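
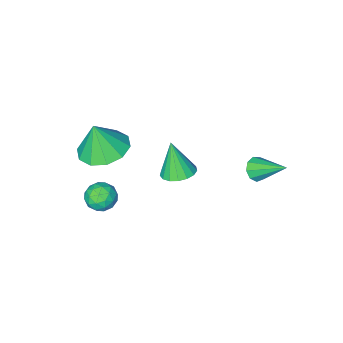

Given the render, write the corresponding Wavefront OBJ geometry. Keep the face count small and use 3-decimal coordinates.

v -2.506 1.778 1.292
v -2.001 2.029 1.207
v -2.974 3.042 2.228
v -2.253 2.14 0.931
v -2.623 2.082 0.824
v -2.939 1.882 0.936
v -3.052 1.633 1.215
v -2.909 1.453 1.53
v -2.578 1.425 1.734
v -2.213 1.562 1.731
v -1.985 1.801 1.523
v 2.287 -1.63 2.533
v 3.049 -2.347 2.266
v 2.593 -1.83 3.947
v 3.333 -1.743 2.29
v 3.217 -1.096 2.407
v 2.746 -0.653 2.572
v 2.1 -0.583 2.722
v 1.525 -0.913 2.801
v 1.24 -1.516 2.777
v 1.356 -2.163 2.66
v 1.827 -2.606 2.495
v 2.474 -2.676 2.344
v -0.146 -0.115 0.829
v 0.289 -0.682 0.637
v -0.114 -0.605 2.351
v 0.517 -0.423 0.715
v 0.594 -0.094 0.82
v 0.501 0.231 0.926
v 0.259 0.477 1.01
v -0.075 0.586 1.053
v -0.425 0.536 1.044
v -0.711 0.336 0.986
v -0.869 0.033 0.891
v -0.86 -0.304 0.783
v -0.688 -0.598 0.685
v -0.392 -0.781 0.62
v -0.039 -0.812 0.602
v 2.944 -0.674 -0.401
v 3.39 -1.042 0.002
v 2.09 -1.358 -0.082
v 2.536 -1.726 0.321
v 2.364 -1.066 0.498
v 2.892 -0.643 0.3
v 2.588 -1.757 -0.38
v 3.116 -1.334 -0.578
v 3.17 -1.711 0.015
v 3.031 -1.284 0.558
v 2.449 -1.116 -0.638
v 2.31 -0.689 -0.095
v 3.242 -0.798 -0.228
v 2.238 -1.602 0.148
v 2.137 -1.214 0.252
v 2.399 -1.43 0.489
v 2.949 -0.564 -0.052
v 3.211 -0.78 0.185
v 2.608 -0.794 0.476
v 2.269 -1.62 -0.265
v 2.531 -1.836 -0.028
v 3.081 -0.97 -0.569
v 3.343 -1.186 -0.332
v 2.872 -1.606 -0.556
v 3.375 -1.407 0.017
v 2.873 -1.81 0.204
v 2.904 -1.828 -0.208
v 3.214 -1.579 -0.324
v 3.293 -1.156 0.336
v 2.791 -1.559 0.524
v 2.69 -1.171 0.627
v 3 -0.922 0.511
v 3.164 -1.55 0.343
v 2.689 -0.841 -0.604
v 2.187 -1.244 -0.416
v 2.48 -1.478 -0.591
v 2.79 -1.229 -0.707
v 2.607 -0.59 -0.284
v 2.105 -0.993 -0.097
v 2.266 -0.821 0.244
v 2.576 -0.572 0.128
v 2.316 -0.85 -0.423
f 2 1 4
f 2 4 3
f 4 1 5
f 4 5 3
f 5 1 6
f 5 6 3
f 6 1 7
f 6 7 3
f 7 1 8
f 7 8 3
f 8 1 9
f 8 9 3
f 9 1 10
f 9 10 3
f 10 1 11
f 10 11 3
f 11 1 2
f 11 2 3
f 13 12 15
f 13 15 14
f 15 12 16
f 15 16 14
f 16 12 17
f 16 17 14
f 17 12 18
f 17 18 14
f 18 12 19
f 18 19 14
f 19 12 20
f 19 20 14
f 20 12 21
f 20 21 14
f 21 12 22
f 21 22 14
f 22 12 23
f 22 23 14
f 23 12 13
f 23 13 14
f 25 24 27
f 25 27 26
f 27 24 28
f 27 28 26
f 28 24 29
f 28 29 26
f 29 24 30
f 29 30 26
f 30 24 31
f 30 31 26
f 31 24 32
f 31 32 26
f 32 24 33
f 32 33 26
f 33 24 34
f 33 34 26
f 34 24 35
f 34 35 26
f 35 24 36
f 35 36 26
f 36 24 37
f 36 37 26
f 37 24 38
f 37 38 26
f 38 24 25
f 38 25 26
f 39 76 55
f 76 50 79
f 55 79 44
f 76 79 55
f 39 55 51
f 55 44 56
f 51 56 40
f 55 56 51
f 39 51 60
f 51 40 61
f 60 61 46
f 51 61 60
f 39 60 72
f 60 46 75
f 72 75 49
f 60 75 72
f 39 72 76
f 72 49 80
f 76 80 50
f 72 80 76
f 40 56 67
f 56 44 70
f 67 70 48
f 56 70 67
f 44 79 57
f 79 50 78
f 57 78 43
f 79 78 57
f 50 80 77
f 80 49 73
f 77 73 41
f 80 73 77
f 49 75 74
f 75 46 62
f 74 62 45
f 75 62 74
f 46 61 66
f 61 40 63
f 66 63 47
f 61 63 66
f 42 68 54
f 68 48 69
f 54 69 43
f 68 69 54
f 42 54 52
f 54 43 53
f 52 53 41
f 54 53 52
f 42 52 59
f 52 41 58
f 59 58 45
f 52 58 59
f 42 59 64
f 59 45 65
f 64 65 47
f 59 65 64
f 42 64 68
f 64 47 71
f 68 71 48
f 64 71 68
f 43 69 57
f 69 48 70
f 57 70 44
f 69 70 57
f 41 53 77
f 53 43 78
f 77 78 50
f 53 78 77
f 45 58 74
f 58 41 73
f 74 73 49
f 58 73 74
f 47 65 66
f 65 45 62
f 66 62 46
f 65 62 66
f 48 71 67
f 71 47 63
f 67 63 40
f 71 63 67



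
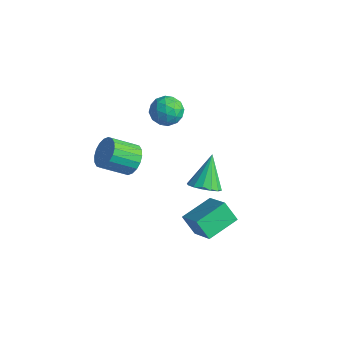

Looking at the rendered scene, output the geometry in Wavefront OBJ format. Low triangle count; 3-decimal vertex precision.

v -3.405 0.308 -1.199
v -3.074 0.777 -0.344
v -3.943 -0.499 0.694
v -4.275 -0.968 -0.161
v -3.475 0.984 -0.425
v -4.344 -0.292 0.612
v -3.862 1.057 -0.659
v -4.731 -0.219 0.378
v -4.159 0.982 -1.001
v -5.028 -0.294 0.037
v -4.306 0.773 -1.381
v -5.175 -0.503 -0.344
v -4.275 0.472 -1.725
v -5.144 -0.804 -0.688
v -4.072 0.139 -1.965
v -4.941 -1.137 -0.928
v -3.737 -0.161 -2.054
v -4.606 -1.437 -1.016
v -3.336 -0.368 -1.972
v -4.205 -1.644 -0.935
v -2.949 -0.441 -1.738
v -3.818 -1.717 -0.701
v -2.652 -0.366 -1.397
v -3.521 -1.642 -0.359
v -2.505 -0.157 -1.016
v -3.374 -1.433 0.021
v -2.536 0.144 -0.672
v -3.405 -1.132 0.365
v -2.739 0.477 -0.432
v -3.608 -0.799 0.605
v 2.228 -0.358 -3.279
v 1.372 -0.484 -2.268
v 2.485 1.571 -2.82
v 1.629 1.445 -1.809
v 3.851 -0.885 -1.971
v 2.995 -1.011 -0.96
v 4.108 1.044 -1.512
v 3.252 0.918 -0.501
v 0.689 1.961 -1.93
v 1.211 2.722 -2.316
v 0.051 3.239 -0.27
v 0.74 2.761 -2.527
v 0.255 2.586 -2.578
v -0.113 2.244 -2.456
v -0.266 1.825 -2.193
v -0.164 1.443 -1.859
v 0.168 1.2 -1.544
v 0.638 1.16 -1.333
v 1.123 1.335 -1.281
v 1.491 1.678 -1.404
v 1.644 2.096 -1.667
v 1.542 2.478 -2.001
v -3.313 3.582 1.816
v -2.667 3.059 1.172
v -3.313 2.261 2.888
v -2.667 1.738 2.244
v -2.318 2.581 2.767
v -2.318 3.397 2.104
v -3.662 1.923 1.956
v -3.662 2.739 1.293
v -2.883 2.034 1.258
v -2.053 2.44 1.759
v -3.927 2.88 2.301
v -3.097 3.286 2.802
v -2.99 3.437 1.4
v -2.99 1.883 2.66
v -2.785 2.379 2.967
v -2.406 2.071 2.589
v -2.785 3.635 1.948
v -2.406 3.328 1.569
v -2.201 3.047 2.507
v -3.574 1.992 2.491
v -3.195 1.685 2.112
v -3.574 3.249 1.471
v -3.195 2.941 1.093
v -3.779 2.273 1.553
v -2.737 2.526 1.072
v -2.737 1.75 1.702
v -3.322 1.859 1.532
v -3.322 2.339 1.143
v -2.249 2.765 1.366
v -2.25 1.989 1.996
v -2.044 2.484 2.304
v -2.044 2.964 1.914
v -2.376 2.163 1.417
v -3.73 3.331 2.064
v -3.731 2.555 2.694
v -3.936 2.356 2.146
v -3.936 2.836 1.756
v -3.243 3.57 2.358
v -3.243 2.794 2.988
v -2.658 2.981 2.917
v -2.658 3.461 2.528
v -3.604 3.157 2.643
f 2 1 5
f 2 5 3
f 3 5 6
f 3 6 4
f 5 1 7
f 5 7 6
f 6 7 8
f 6 8 4
f 7 1 9
f 7 9 8
f 8 9 10
f 8 10 4
f 9 1 11
f 9 11 10
f 10 11 12
f 10 12 4
f 11 1 13
f 11 13 12
f 12 13 14
f 12 14 4
f 13 1 15
f 13 15 14
f 14 15 16
f 14 16 4
f 15 1 17
f 15 17 16
f 16 17 18
f 16 18 4
f 17 1 19
f 17 19 18
f 18 19 20
f 18 20 4
f 19 1 21
f 19 21 20
f 20 21 22
f 20 22 4
f 21 1 23
f 21 23 22
f 22 23 24
f 22 24 4
f 23 1 25
f 23 25 24
f 24 25 26
f 24 26 4
f 25 1 27
f 25 27 26
f 26 27 28
f 26 28 4
f 27 1 29
f 27 29 28
f 28 29 30
f 28 30 4
f 29 1 2
f 29 2 30
f 30 2 3
f 30 3 4
f 32 34 31
f 35 32 31
f 31 34 33
f 33 35 31
f 32 38 34
f 36 32 35
f 36 38 32
f 34 38 33
f 37 35 33
f 33 38 37
f 37 36 35
f 38 36 37
f 40 39 42
f 40 42 41
f 42 39 43
f 42 43 41
f 43 39 44
f 43 44 41
f 44 39 45
f 44 45 41
f 45 39 46
f 45 46 41
f 46 39 47
f 46 47 41
f 47 39 48
f 47 48 41
f 48 39 49
f 48 49 41
f 49 39 50
f 49 50 41
f 50 39 51
f 50 51 41
f 51 39 52
f 51 52 41
f 52 39 40
f 52 40 41
f 53 90 69
f 90 64 93
f 69 93 58
f 90 93 69
f 53 69 65
f 69 58 70
f 65 70 54
f 69 70 65
f 53 65 74
f 65 54 75
f 74 75 60
f 65 75 74
f 53 74 86
f 74 60 89
f 86 89 63
f 74 89 86
f 53 86 90
f 86 63 94
f 90 94 64
f 86 94 90
f 54 70 81
f 70 58 84
f 81 84 62
f 70 84 81
f 58 93 71
f 93 64 92
f 71 92 57
f 93 92 71
f 64 94 91
f 94 63 87
f 91 87 55
f 94 87 91
f 63 89 88
f 89 60 76
f 88 76 59
f 89 76 88
f 60 75 80
f 75 54 77
f 80 77 61
f 75 77 80
f 56 82 68
f 82 62 83
f 68 83 57
f 82 83 68
f 56 68 66
f 68 57 67
f 66 67 55
f 68 67 66
f 56 66 73
f 66 55 72
f 73 72 59
f 66 72 73
f 56 73 78
f 73 59 79
f 78 79 61
f 73 79 78
f 56 78 82
f 78 61 85
f 82 85 62
f 78 85 82
f 57 83 71
f 83 62 84
f 71 84 58
f 83 84 71
f 55 67 91
f 67 57 92
f 91 92 64
f 67 92 91
f 59 72 88
f 72 55 87
f 88 87 63
f 72 87 88
f 61 79 80
f 79 59 76
f 80 76 60
f 79 76 80
f 62 85 81
f 85 61 77
f 81 77 54
f 85 77 81



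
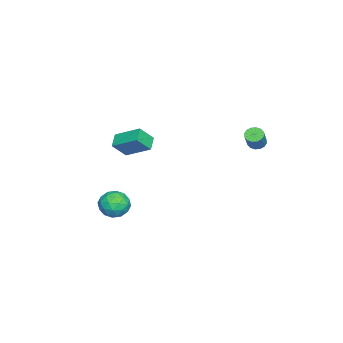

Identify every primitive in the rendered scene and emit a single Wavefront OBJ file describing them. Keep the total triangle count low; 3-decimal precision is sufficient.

v -3.303 3.852 2.107
v -2.839 3.87 1.76
v -2.073 3.905 2.785
v -2.537 3.888 3.133
v -2.913 4.157 1.805
v -2.147 4.193 2.831
v -3.091 4.363 1.932
v -2.326 4.398 2.957
v -3.327 4.432 2.105
v -2.561 4.467 3.13
v -3.556 4.345 2.279
v -2.79 4.381 3.304
v -3.717 4.127 2.407
v -2.951 4.162 3.432
v -3.767 3.835 2.455
v -3.001 3.87 3.48
v -3.693 3.547 2.409
v -2.927 3.583 3.435
v -3.514 3.342 2.283
v -2.749 3.377 3.308
v -3.279 3.273 2.11
v -2.513 3.308 3.135
v -3.05 3.359 1.936
v -2.284 3.395 2.961
v -2.889 3.578 1.808
v -2.123 3.613 2.833
v 1.406 -2.426 -2.233
v 2.12 -3.11 -2.437
v 1 -3.25 -0.883
v 1.714 -3.934 -1.087
v 1.976 -2.998 -0.814
v 2.226 -2.489 -1.649
v 0.894 -3.871 -1.671
v 1.144 -3.362 -2.506
v 1.803 -4.003 -2.09
v 2.471 -3.464 -1.56
v 0.649 -2.896 -1.76
v 1.317 -2.357 -1.23
v 1.799 -2.696 -2.454
v 1.321 -3.664 -0.866
v 1.475 -3.114 -0.706
v 1.895 -3.517 -0.826
v 1.861 -2.331 -1.99
v 2.281 -2.733 -2.11
v 2.196 -2.667 -1.156
v 0.839 -3.627 -1.21
v 1.259 -4.029 -1.33
v 1.225 -2.843 -2.494
v 1.645 -3.246 -2.614
v 0.924 -3.693 -2.164
v 2.031 -3.623 -2.369
v 1.793 -4.107 -1.575
v 1.311 -4.07 -1.919
v 1.458 -3.771 -2.41
v 2.425 -3.306 -2.058
v 2.186 -3.791 -1.264
v 2.34 -3.24 -1.104
v 2.487 -2.941 -1.594
v 2.238 -3.831 -1.854
v 0.934 -2.569 -2.056
v 0.695 -3.054 -1.262
v 0.633 -3.419 -1.726
v 0.78 -3.12 -2.216
v 1.327 -2.253 -1.745
v 1.089 -2.737 -0.951
v 1.662 -2.589 -0.91
v 1.809 -2.29 -1.401
v 0.882 -2.529 -1.466
v -4.869 -4.546 -0.265
v -4.611 -2.882 0.658
v -3.957 -4.419 -0.749
v -3.699 -2.756 0.174
v -4.241 -5.204 0.746
v -3.983 -3.541 1.669
v -3.329 -5.078 0.262
v -3.071 -3.414 1.185
f 2 1 5
f 2 5 3
f 3 5 6
f 3 6 4
f 5 1 7
f 5 7 6
f 6 7 8
f 6 8 4
f 7 1 9
f 7 9 8
f 8 9 10
f 8 10 4
f 9 1 11
f 9 11 10
f 10 11 12
f 10 12 4
f 11 1 13
f 11 13 12
f 12 13 14
f 12 14 4
f 13 1 15
f 13 15 14
f 14 15 16
f 14 16 4
f 15 1 17
f 15 17 16
f 16 17 18
f 16 18 4
f 17 1 19
f 17 19 18
f 18 19 20
f 18 20 4
f 19 1 21
f 19 21 20
f 20 21 22
f 20 22 4
f 21 1 23
f 21 23 22
f 22 23 24
f 22 24 4
f 23 1 25
f 23 25 24
f 24 25 26
f 24 26 4
f 25 1 2
f 25 2 26
f 26 2 3
f 26 3 4
f 27 64 43
f 64 38 67
f 43 67 32
f 64 67 43
f 27 43 39
f 43 32 44
f 39 44 28
f 43 44 39
f 27 39 48
f 39 28 49
f 48 49 34
f 39 49 48
f 27 48 60
f 48 34 63
f 60 63 37
f 48 63 60
f 27 60 64
f 60 37 68
f 64 68 38
f 60 68 64
f 28 44 55
f 44 32 58
f 55 58 36
f 44 58 55
f 32 67 45
f 67 38 66
f 45 66 31
f 67 66 45
f 38 68 65
f 68 37 61
f 65 61 29
f 68 61 65
f 37 63 62
f 63 34 50
f 62 50 33
f 63 50 62
f 34 49 54
f 49 28 51
f 54 51 35
f 49 51 54
f 30 56 42
f 56 36 57
f 42 57 31
f 56 57 42
f 30 42 40
f 42 31 41
f 40 41 29
f 42 41 40
f 30 40 47
f 40 29 46
f 47 46 33
f 40 46 47
f 30 47 52
f 47 33 53
f 52 53 35
f 47 53 52
f 30 52 56
f 52 35 59
f 56 59 36
f 52 59 56
f 31 57 45
f 57 36 58
f 45 58 32
f 57 58 45
f 29 41 65
f 41 31 66
f 65 66 38
f 41 66 65
f 33 46 62
f 46 29 61
f 62 61 37
f 46 61 62
f 35 53 54
f 53 33 50
f 54 50 34
f 53 50 54
f 36 59 55
f 59 35 51
f 55 51 28
f 59 51 55
f 70 72 69
f 73 70 69
f 69 72 71
f 71 73 69
f 70 76 72
f 74 70 73
f 74 76 70
f 72 76 71
f 75 73 71
f 71 76 75
f 75 74 73
f 76 74 75



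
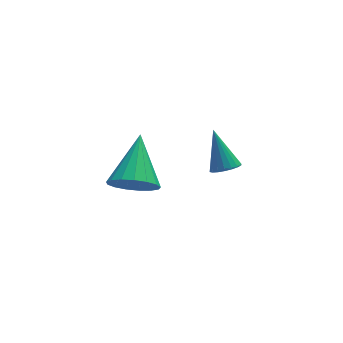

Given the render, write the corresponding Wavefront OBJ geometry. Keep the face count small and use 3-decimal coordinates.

v -1.553 -2.221 2.034
v -0.881 -2.759 2.411
v -0.847 -0.559 3.146
v -0.689 -2.592 2.04
v -0.695 -2.339 1.667
v -0.898 -2.06 1.379
v -1.251 -1.818 1.24
v -1.673 -1.667 1.284
v -2.067 -1.644 1.499
v -2.344 -1.753 1.837
v -2.439 -1.968 2.22
v -2.331 -2.242 2.56
v -2.045 -2.511 2.78
v -1.647 -2.713 2.829
v -1.226 -2.803 2.696
v 2.917 1.421 -1.746
v 3.455 1.208 -1.522
v 2.743 2.459 -0.334
v 3.533 1.426 -1.673
v 3.489 1.643 -1.838
v 3.332 1.816 -1.984
v 3.092 1.911 -2.084
v 2.818 1.908 -2.116
v 2.564 1.81 -2.075
v 2.379 1.634 -1.969
v 2.301 1.416 -1.818
v 2.346 1.2 -1.653
v 2.503 1.027 -1.507
v 2.742 0.932 -1.407
v 3.016 0.934 -1.375
v 3.271 1.033 -1.416
f 2 1 4
f 2 4 3
f 4 1 5
f 4 5 3
f 5 1 6
f 5 6 3
f 6 1 7
f 6 7 3
f 7 1 8
f 7 8 3
f 8 1 9
f 8 9 3
f 9 1 10
f 9 10 3
f 10 1 11
f 10 11 3
f 11 1 12
f 11 12 3
f 12 1 13
f 12 13 3
f 13 1 14
f 13 14 3
f 14 1 15
f 14 15 3
f 15 1 2
f 15 2 3
f 17 16 19
f 17 19 18
f 19 16 20
f 19 20 18
f 20 16 21
f 20 21 18
f 21 16 22
f 21 22 18
f 22 16 23
f 22 23 18
f 23 16 24
f 23 24 18
f 24 16 25
f 24 25 18
f 25 16 26
f 25 26 18
f 26 16 27
f 26 27 18
f 27 16 28
f 27 28 18
f 28 16 29
f 28 29 18
f 29 16 30
f 29 30 18
f 30 16 31
f 30 31 18
f 31 16 17
f 31 17 18



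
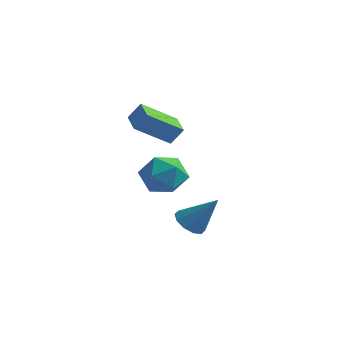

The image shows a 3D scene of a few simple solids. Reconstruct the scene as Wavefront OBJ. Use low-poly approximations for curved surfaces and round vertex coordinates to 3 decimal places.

v -1.889 -2.185 -4.265
v -1.374 -1.825 -4.761
v -0.751 -1.815 -2.815
v -1.693 -1.484 -4.597
v -2.087 -1.411 -4.307
v -2.405 -1.634 -4.001
v -2.526 -2.067 -3.796
v -2.403 -2.545 -3.77
v -2.084 -2.886 -3.933
v -1.691 -2.959 -4.223
v -1.373 -2.736 -4.529
v -1.252 -2.303 -4.735
v -2.689 -2.399 0.176
v -3.657 -3.636 1.228
v -3.563 -1.566 0.351
v -4.531 -2.803 1.402
v -2.249 -2.097 0.938
v -3.217 -3.334 1.989
v -3.123 -1.264 1.112
v -4.091 -2.501 2.164
v -3.463 -0.674 -1.452
v -2.875 -1.658 -1.487
v -4.465 -1.222 -2.913
v -3.877 -2.206 -2.948
v -4.598 -1.999 -2.081
v -3.979 -1.66 -1.178
v -3.361 -1.22 -3.222
v -2.742 -0.881 -2.319
v -2.812 -1.995 -2.58
v -3.577 -2.476 -1.875
v -3.763 -0.404 -2.525
v -4.528 -0.885 -1.82
f 2 1 4
f 2 4 3
f 4 1 5
f 4 5 3
f 5 1 6
f 5 6 3
f 6 1 7
f 6 7 3
f 7 1 8
f 7 8 3
f 8 1 9
f 8 9 3
f 9 1 10
f 9 10 3
f 10 1 11
f 10 11 3
f 11 1 12
f 11 12 3
f 12 1 2
f 12 2 3
f 14 16 13
f 17 14 13
f 13 16 15
f 15 17 13
f 14 20 16
f 18 14 17
f 18 20 14
f 16 20 15
f 19 17 15
f 15 20 19
f 19 18 17
f 20 18 19
f 21 32 26
f 21 26 22
f 21 22 28
f 21 28 31
f 21 31 32
f 22 26 30
f 26 32 25
f 32 31 23
f 31 28 27
f 28 22 29
f 24 30 25
f 24 25 23
f 24 23 27
f 24 27 29
f 24 29 30
f 25 30 26
f 23 25 32
f 27 23 31
f 29 27 28
f 30 29 22



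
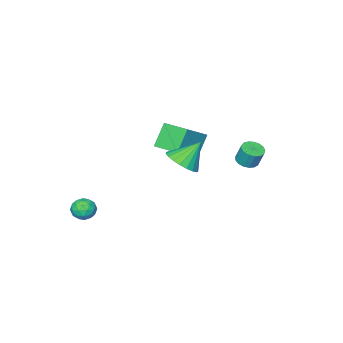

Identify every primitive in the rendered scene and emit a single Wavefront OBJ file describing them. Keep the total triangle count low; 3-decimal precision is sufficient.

v 3.94 -2.07 -3.771
v 4.511 -2.565 -3.811
v 3.149 -2.995 -3.629
v 3.72 -3.49 -3.669
v 3.657 -3.033 -3.068
v 4.146 -2.461 -3.157
v 3.514 -3.099 -4.283
v 4.003 -2.527 -4.372
v 4.248 -3.201 -4.128
v 4.336 -3.16 -3.377
v 3.324 -2.4 -4.063
v 3.412 -2.359 -3.312
v 4.295 -2.237 -3.804
v 3.365 -3.323 -3.636
v 3.328 -3.055 -3.283
v 3.664 -3.346 -3.307
v 4.08 -2.176 -3.419
v 4.416 -2.467 -3.443
v 3.914 -2.741 -3.006
v 3.244 -3.093 -3.997
v 3.58 -3.384 -4.021
v 3.996 -2.214 -4.133
v 4.332 -2.505 -4.157
v 3.746 -2.819 -4.434
v 4.476 -2.901 -4.013
v 4.011 -3.445 -3.93
v 3.89 -3.215 -4.291
v 4.178 -2.879 -4.343
v 4.528 -2.877 -3.572
v 4.063 -3.421 -3.488
v 4.026 -3.152 -3.135
v 4.313 -2.816 -3.187
v 4.373 -3.251 -3.758
v 3.597 -2.139 -3.952
v 3.132 -2.683 -3.868
v 3.347 -2.744 -4.253
v 3.634 -2.408 -4.305
v 3.649 -2.115 -3.51
v 3.184 -2.659 -3.427
v 3.482 -2.681 -3.097
v 3.77 -2.345 -3.149
v 3.287 -2.309 -3.682
v -3.128 -3.329 -2.297
v -4.073 -3.553 -0.926
v -3.347 -1.678 -2.178
v -4.292 -1.902 -0.807
v -1.528 -3.198 -1.173
v -2.473 -3.422 0.198
v -1.747 -1.547 -1.054
v -2.692 -1.771 0.317
v -3.042 2.528 -0.317
v -2.448 2.267 -0.197
v -2.484 2.671 0.858
v -3.078 2.932 0.737
v -2.382 2.556 -0.305
v -2.419 2.961 0.749
v -2.468 2.839 -0.417
v -2.505 3.243 0.638
v -2.685 3.051 -0.505
v -2.722 3.455 0.549
v -2.984 3.142 -0.551
v -3.021 3.547 0.504
v -3.296 3.093 -0.543
v -3.333 3.498 0.512
v -3.55 2.915 -0.483
v -3.586 3.319 0.571
v -3.687 2.648 -0.386
v -3.724 3.052 0.669
v -3.676 2.353 -0.272
v -3.713 2.757 0.782
v -3.52 2.098 -0.169
v -3.557 2.503 0.885
v -3.255 1.942 -0.1
v -3.291 2.347 0.954
v -2.94 1.92 -0.081
v -2.977 2.324 0.974
v -2.649 2.037 -0.115
v -2.686 2.442 0.939
v 2.431 3.432 2.22
v 3.196 3.271 2.86
v 1.469 3.788 3.46
v 3.238 3.68 2.775
v 3.141 4.046 2.594
v 2.92 4.306 2.348
v 2.616 4.415 2.081
v 2.279 4.354 1.837
v 1.969 4.134 1.66
v 1.739 3.792 1.579
v 1.628 3.388 1.609
v 1.656 2.991 1.745
v 1.819 2.671 1.963
v 2.087 2.483 2.225
v 2.415 2.458 2.487
v 2.745 2.602 2.702
v 3.022 2.889 2.834
f 1 38 17
f 38 12 41
f 17 41 6
f 38 41 17
f 1 17 13
f 17 6 18
f 13 18 2
f 17 18 13
f 1 13 22
f 13 2 23
f 22 23 8
f 13 23 22
f 1 22 34
f 22 8 37
f 34 37 11
f 22 37 34
f 1 34 38
f 34 11 42
f 38 42 12
f 34 42 38
f 2 18 29
f 18 6 32
f 29 32 10
f 18 32 29
f 6 41 19
f 41 12 40
f 19 40 5
f 41 40 19
f 12 42 39
f 42 11 35
f 39 35 3
f 42 35 39
f 11 37 36
f 37 8 24
f 36 24 7
f 37 24 36
f 8 23 28
f 23 2 25
f 28 25 9
f 23 25 28
f 4 30 16
f 30 10 31
f 16 31 5
f 30 31 16
f 4 16 14
f 16 5 15
f 14 15 3
f 16 15 14
f 4 14 21
f 14 3 20
f 21 20 7
f 14 20 21
f 4 21 26
f 21 7 27
f 26 27 9
f 21 27 26
f 4 26 30
f 26 9 33
f 30 33 10
f 26 33 30
f 5 31 19
f 31 10 32
f 19 32 6
f 31 32 19
f 3 15 39
f 15 5 40
f 39 40 12
f 15 40 39
f 7 20 36
f 20 3 35
f 36 35 11
f 20 35 36
f 9 27 28
f 27 7 24
f 28 24 8
f 27 24 28
f 10 33 29
f 33 9 25
f 29 25 2
f 33 25 29
f 44 46 43
f 47 44 43
f 43 46 45
f 45 47 43
f 44 50 46
f 48 44 47
f 48 50 44
f 46 50 45
f 49 47 45
f 45 50 49
f 49 48 47
f 50 48 49
f 52 51 55
f 52 55 53
f 53 55 56
f 53 56 54
f 55 51 57
f 55 57 56
f 56 57 58
f 56 58 54
f 57 51 59
f 57 59 58
f 58 59 60
f 58 60 54
f 59 51 61
f 59 61 60
f 60 61 62
f 60 62 54
f 61 51 63
f 61 63 62
f 62 63 64
f 62 64 54
f 63 51 65
f 63 65 64
f 64 65 66
f 64 66 54
f 65 51 67
f 65 67 66
f 66 67 68
f 66 68 54
f 67 51 69
f 67 69 68
f 68 69 70
f 68 70 54
f 69 51 71
f 69 71 70
f 70 71 72
f 70 72 54
f 71 51 73
f 71 73 72
f 72 73 74
f 72 74 54
f 73 51 75
f 73 75 74
f 74 75 76
f 74 76 54
f 75 51 77
f 75 77 76
f 76 77 78
f 76 78 54
f 77 51 52
f 77 52 78
f 78 52 53
f 78 53 54
f 80 79 82
f 80 82 81
f 82 79 83
f 82 83 81
f 83 79 84
f 83 84 81
f 84 79 85
f 84 85 81
f 85 79 86
f 85 86 81
f 86 79 87
f 86 87 81
f 87 79 88
f 87 88 81
f 88 79 89
f 88 89 81
f 89 79 90
f 89 90 81
f 90 79 91
f 90 91 81
f 91 79 92
f 91 92 81
f 92 79 93
f 92 93 81
f 93 79 94
f 93 94 81
f 94 79 95
f 94 95 81
f 95 79 80
f 95 80 81



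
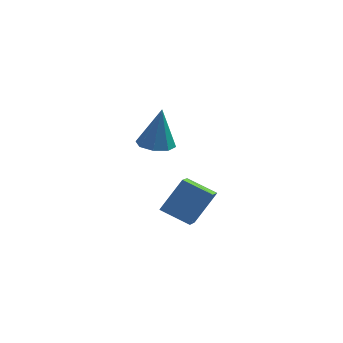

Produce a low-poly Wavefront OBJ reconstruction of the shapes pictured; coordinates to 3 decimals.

v -3.982 1.211 1.373
v -3.53 1.792 1.296
v -3.758 1.269 3.127
v -4.071 1.946 1.36
v -4.56 1.669 1.431
v -4.711 1.125 1.469
v -4.434 0.631 1.449
v -3.893 0.477 1.385
v -3.404 0.753 1.314
v -3.253 1.298 1.277
v -2.747 2.113 -2.994
v -2.687 1.131 -2.602
v -3.931 2.265 -2.432
v -3.871 1.282 -2.039
v -2.029 2.698 -1.641
v -1.969 1.715 -1.248
v -3.213 2.849 -1.078
v -3.153 1.867 -0.686
f 2 1 4
f 2 4 3
f 4 1 5
f 4 5 3
f 5 1 6
f 5 6 3
f 6 1 7
f 6 7 3
f 7 1 8
f 7 8 3
f 8 1 9
f 8 9 3
f 9 1 10
f 9 10 3
f 10 1 2
f 10 2 3
f 12 14 11
f 15 12 11
f 11 14 13
f 13 15 11
f 12 18 14
f 16 12 15
f 16 18 12
f 14 18 13
f 17 15 13
f 13 18 17
f 17 16 15
f 18 16 17



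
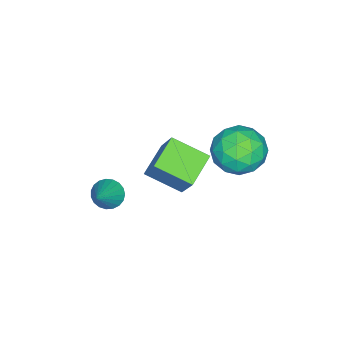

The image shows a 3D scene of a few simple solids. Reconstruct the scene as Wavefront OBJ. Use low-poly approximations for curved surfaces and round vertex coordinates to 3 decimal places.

v 1.967 0.216 -0.565
v 2.654 0.991 0.969
v 1.771 1.703 -1.228
v 2.457 2.478 0.305
v 3.303 0.142 -1.125
v 3.989 0.917 0.408
v 3.106 1.629 -1.789
v 3.793 2.404 -0.255
v 0.996 3.602 -1.528
v 1.586 3.732 -0.53
v 0.074 2.128 -0.79
v 0.664 2.258 0.208
v -0.126 3.056 -0.111
v 0.444 3.966 -0.567
v 1.216 1.894 -0.753
v 1.786 2.804 -1.209
v 1.723 2.676 -0.051
v 0.893 3.394 0.346
v 0.767 2.466 -1.666
v -0.063 3.184 -1.269
v 1.372 3.796 -1.094
v 0.288 2.064 -0.226
v -0.177 2.532 -0.414
v 0.171 2.609 0.173
v 0.7 3.934 -1.115
v 1.047 4.011 -0.529
v 0.041 3.613 -0.282
v 0.613 1.849 -0.791
v 0.96 1.926 -0.205
v 1.489 3.251 -1.493
v 1.837 3.328 -0.906
v 1.619 2.247 -1.038
v 1.799 3.252 -0.226
v 1.257 2.386 0.208
v 1.582 2.172 -0.357
v 1.917 2.707 -0.625
v 1.312 3.674 0.008
v 0.77 2.808 0.442
v 0.305 3.277 0.254
v 0.64 3.812 -0.014
v 1.392 3.054 0.289
v 0.89 3.052 -1.762
v 0.348 2.186 -1.328
v 1.02 2.048 -1.306
v 1.355 2.583 -1.574
v 0.403 3.474 -1.528
v -0.139 2.608 -1.094
v -0.257 3.153 -0.695
v 0.078 3.688 -0.963
v 0.268 2.806 -1.609
v 2.822 -1.697 -3.817
v 3.147 -1.302 -4.28
v 4.118 -1.483 -2.723
v 2.992 -1.109 -4.134
v 2.808 -1.017 -3.934
v 2.626 -1.044 -3.713
v 2.478 -1.183 -3.511
v 2.39 -1.411 -3.361
v 2.376 -1.689 -3.29
v 2.439 -1.968 -3.31
v 2.568 -2.2 -3.418
v 2.741 -2.346 -3.595
v 2.928 -2.379 -3.81
v 3.097 -2.294 -4.026
v 3.218 -2.106 -4.206
v 3.27 -1.848 -4.319
v 3.245 -1.563 -4.345
f 2 4 1
f 5 2 1
f 1 4 3
f 3 5 1
f 2 8 4
f 6 2 5
f 6 8 2
f 4 8 3
f 7 5 3
f 3 8 7
f 7 6 5
f 8 6 7
f 9 46 25
f 46 20 49
f 25 49 14
f 46 49 25
f 9 25 21
f 25 14 26
f 21 26 10
f 25 26 21
f 9 21 30
f 21 10 31
f 30 31 16
f 21 31 30
f 9 30 42
f 30 16 45
f 42 45 19
f 30 45 42
f 9 42 46
f 42 19 50
f 46 50 20
f 42 50 46
f 10 26 37
f 26 14 40
f 37 40 18
f 26 40 37
f 14 49 27
f 49 20 48
f 27 48 13
f 49 48 27
f 20 50 47
f 50 19 43
f 47 43 11
f 50 43 47
f 19 45 44
f 45 16 32
f 44 32 15
f 45 32 44
f 16 31 36
f 31 10 33
f 36 33 17
f 31 33 36
f 12 38 24
f 38 18 39
f 24 39 13
f 38 39 24
f 12 24 22
f 24 13 23
f 22 23 11
f 24 23 22
f 12 22 29
f 22 11 28
f 29 28 15
f 22 28 29
f 12 29 34
f 29 15 35
f 34 35 17
f 29 35 34
f 12 34 38
f 34 17 41
f 38 41 18
f 34 41 38
f 13 39 27
f 39 18 40
f 27 40 14
f 39 40 27
f 11 23 47
f 23 13 48
f 47 48 20
f 23 48 47
f 15 28 44
f 28 11 43
f 44 43 19
f 28 43 44
f 17 35 36
f 35 15 32
f 36 32 16
f 35 32 36
f 18 41 37
f 41 17 33
f 37 33 10
f 41 33 37
f 52 51 54
f 52 54 53
f 54 51 55
f 54 55 53
f 55 51 56
f 55 56 53
f 56 51 57
f 56 57 53
f 57 51 58
f 57 58 53
f 58 51 59
f 58 59 53
f 59 51 60
f 59 60 53
f 60 51 61
f 60 61 53
f 61 51 62
f 61 62 53
f 62 51 63
f 62 63 53
f 63 51 64
f 63 64 53
f 64 51 65
f 64 65 53
f 65 51 66
f 65 66 53
f 66 51 67
f 66 67 53
f 67 51 52
f 67 52 53



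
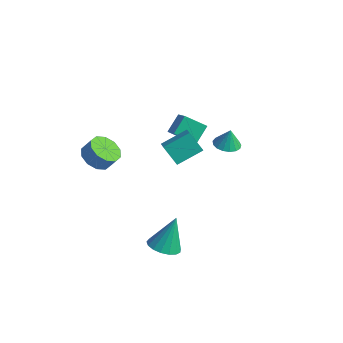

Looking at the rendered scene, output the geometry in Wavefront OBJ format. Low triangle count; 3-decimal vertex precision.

v -0.881 0.781 -0.47
v -1.004 1.791 0.387
v 0.135 1.547 -1.226
v 0.013 2.556 -0.369
v 0.207 0.184 0.389
v 0.085 1.193 1.246
v 1.224 0.949 -0.367
v 1.101 1.959 0.49
v 1.373 3.346 -1.831
v 2.2 3.213 -1.892
v 1.487 3.514 -0.629
v 2.162 3.61 -1.944
v 1.943 3.946 -1.97
v 1.594 4.145 -1.965
v 1.194 4.161 -1.929
v 0.835 3.99 -1.87
v 0.599 3.671 -1.803
v 0.54 3.278 -1.742
v 0.672 2.9 -1.702
v 0.965 2.625 -1.691
v 1.351 2.514 -1.713
v 1.742 2.594 -1.761
v 2.048 2.847 -1.826
v 1.223 -0.811 -0.841
v 0.295 -0.95 0.225
v 1.835 0.637 -0.12
v 0.907 0.498 0.946
v 2.053 -1.478 -0.206
v 1.125 -1.617 0.86
v 2.665 -0.03 0.515
v 1.737 -0.169 1.581
v 3.823 -4.363 -4.405
v 4.811 -4.423 -4.424
v 3.917 -3.477 -2.415
v 4.72 -3.997 -4.61
v 4.423 -3.655 -4.749
v 3.988 -3.475 -4.809
v 3.516 -3.499 -4.776
v 3.114 -3.721 -4.658
v 2.875 -4.09 -4.482
v 2.853 -4.522 -4.289
v 3.053 -4.917 -4.122
v 3.43 -5.186 -4.019
v 3.897 -5.266 -4.005
v 4.347 -5.14 -4.083
v 4.677 -4.835 -4.234
v -1.756 -4.017 -0.262
v -0.858 -4.165 -0.721
v -0.385 -3.851 0.103
v -1.284 -3.703 0.562
v -1.042 -3.574 -0.84
v -0.57 -3.26 -0.017
v -1.5 -3.153 -0.739
v -1.028 -2.838 0.085
v -2.055 -3.061 -0.455
v -1.583 -2.747 0.369
v -2.497 -3.335 -0.097
v -2.024 -3.021 0.726
v -2.655 -3.869 0.197
v -2.182 -3.555 1.021
v -2.47 -4.46 0.317
v -1.998 -4.146 1.14
v -2.012 -4.882 0.215
v -1.54 -4.567 1.039
v -1.457 -4.973 -0.069
v -0.985 -4.659 0.755
v -1.016 -4.699 -0.426
v -0.543 -4.385 0.397
f 2 4 1
f 5 2 1
f 1 4 3
f 3 5 1
f 2 8 4
f 6 2 5
f 6 8 2
f 4 8 3
f 7 5 3
f 3 8 7
f 7 6 5
f 8 6 7
f 10 9 12
f 10 12 11
f 12 9 13
f 12 13 11
f 13 9 14
f 13 14 11
f 14 9 15
f 14 15 11
f 15 9 16
f 15 16 11
f 16 9 17
f 16 17 11
f 17 9 18
f 17 18 11
f 18 9 19
f 18 19 11
f 19 9 20
f 19 20 11
f 20 9 21
f 20 21 11
f 21 9 22
f 21 22 11
f 22 9 23
f 22 23 11
f 23 9 10
f 23 10 11
f 25 27 24
f 28 25 24
f 24 27 26
f 26 28 24
f 25 31 27
f 29 25 28
f 29 31 25
f 27 31 26
f 30 28 26
f 26 31 30
f 30 29 28
f 31 29 30
f 33 32 35
f 33 35 34
f 35 32 36
f 35 36 34
f 36 32 37
f 36 37 34
f 37 32 38
f 37 38 34
f 38 32 39
f 38 39 34
f 39 32 40
f 39 40 34
f 40 32 41
f 40 41 34
f 41 32 42
f 41 42 34
f 42 32 43
f 42 43 34
f 43 32 44
f 43 44 34
f 44 32 45
f 44 45 34
f 45 32 46
f 45 46 34
f 46 32 33
f 46 33 34
f 48 47 51
f 48 51 49
f 49 51 52
f 49 52 50
f 51 47 53
f 51 53 52
f 52 53 54
f 52 54 50
f 53 47 55
f 53 55 54
f 54 55 56
f 54 56 50
f 55 47 57
f 55 57 56
f 56 57 58
f 56 58 50
f 57 47 59
f 57 59 58
f 58 59 60
f 58 60 50
f 59 47 61
f 59 61 60
f 60 61 62
f 60 62 50
f 61 47 63
f 61 63 62
f 62 63 64
f 62 64 50
f 63 47 65
f 63 65 64
f 64 65 66
f 64 66 50
f 65 47 67
f 65 67 66
f 66 67 68
f 66 68 50
f 67 47 48
f 67 48 68
f 68 48 49
f 68 49 50



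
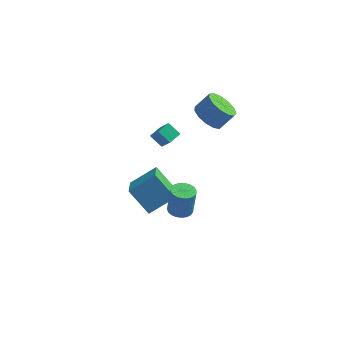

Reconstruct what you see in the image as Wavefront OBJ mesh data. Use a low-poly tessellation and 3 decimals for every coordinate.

v -1.415 -0.345 -3.314
v -1.099 -1.79 -2.456
v -2.697 0.146 -2.016
v -2.381 -1.299 -1.157
v -0.099 0.519 -2.343
v 0.217 -0.926 -1.484
v -1.381 1.01 -1.044
v -1.065 -0.435 -0.186
v 0.975 3.717 1.587
v 1.774 3.16 1.255
v 2.505 3.645 2.201
v 1.705 4.203 2.533
v 1.801 3.667 0.974
v 2.532 4.152 1.92
v 1.565 4.19 0.888
v 2.296 4.675 1.834
v 1.142 4.563 1.024
v 1.873 5.049 1.969
v 0.666 4.668 1.338
v 1.396 5.153 2.284
v 0.287 4.471 1.732
v 1.018 4.956 2.677
v 0.127 4.034 2.079
v 0.858 4.52 3.025
v 0.236 3.497 2.271
v 0.967 3.983 3.216
v 0.58 3.03 2.245
v 1.31 3.516 3.191
v 1.048 2.781 2.01
v 1.779 3.267 2.956
v 1.494 2.829 1.642
v 2.225 3.315 2.587
v -0.907 2.347 0.088
v -1.677 2.65 0.632
v -1.623 3.178 -1.389
v -2.393 3.481 -0.845
v -0.487 3.059 0.285
v -1.257 3.362 0.829
v -1.203 3.89 -1.192
v -1.973 4.193 -0.648
v 1.143 -3.574 0.596
v 1.597 -3.04 0.483
v 1.731 -2.812 2.091
v 1.277 -3.346 2.204
v 1.337 -2.9 0.484
v 1.471 -2.673 2.093
v 1.044 -2.876 0.505
v 1.177 -2.649 2.114
v 0.768 -2.974 0.542
v 0.901 -2.746 2.151
v 0.556 -3.175 0.588
v 0.69 -2.947 2.197
v 0.446 -3.444 0.635
v 0.58 -3.217 2.244
v 0.457 -3.737 0.676
v 0.59 -3.509 2.284
v 0.586 -4.001 0.702
v 0.72 -3.774 2.311
v 0.812 -4.191 0.71
v 0.945 -3.964 2.319
v 1.095 -4.274 0.699
v 1.228 -4.047 2.307
v 1.386 -4.237 0.669
v 1.52 -4.009 2.278
v 1.636 -4.084 0.627
v 1.769 -3.857 2.236
v 1.8 -3.844 0.579
v 1.933 -3.616 2.188
v 1.85 -3.556 0.535
v 1.984 -3.329 2.143
v 1.779 -3.272 0.5
v 1.912 -3.045 2.109
f 2 4 1
f 5 2 1
f 1 4 3
f 3 5 1
f 2 8 4
f 6 2 5
f 6 8 2
f 4 8 3
f 7 5 3
f 3 8 7
f 7 6 5
f 8 6 7
f 10 9 13
f 10 13 11
f 11 13 14
f 11 14 12
f 13 9 15
f 13 15 14
f 14 15 16
f 14 16 12
f 15 9 17
f 15 17 16
f 16 17 18
f 16 18 12
f 17 9 19
f 17 19 18
f 18 19 20
f 18 20 12
f 19 9 21
f 19 21 20
f 20 21 22
f 20 22 12
f 21 9 23
f 21 23 22
f 22 23 24
f 22 24 12
f 23 9 25
f 23 25 24
f 24 25 26
f 24 26 12
f 25 9 27
f 25 27 26
f 26 27 28
f 26 28 12
f 27 9 29
f 27 29 28
f 28 29 30
f 28 30 12
f 29 9 31
f 29 31 30
f 30 31 32
f 30 32 12
f 31 9 10
f 31 10 32
f 32 10 11
f 32 11 12
f 34 36 33
f 37 34 33
f 33 36 35
f 35 37 33
f 34 40 36
f 38 34 37
f 38 40 34
f 36 40 35
f 39 37 35
f 35 40 39
f 39 38 37
f 40 38 39
f 42 41 45
f 42 45 43
f 43 45 46
f 43 46 44
f 45 41 47
f 45 47 46
f 46 47 48
f 46 48 44
f 47 41 49
f 47 49 48
f 48 49 50
f 48 50 44
f 49 41 51
f 49 51 50
f 50 51 52
f 50 52 44
f 51 41 53
f 51 53 52
f 52 53 54
f 52 54 44
f 53 41 55
f 53 55 54
f 54 55 56
f 54 56 44
f 55 41 57
f 55 57 56
f 56 57 58
f 56 58 44
f 57 41 59
f 57 59 58
f 58 59 60
f 58 60 44
f 59 41 61
f 59 61 60
f 60 61 62
f 60 62 44
f 61 41 63
f 61 63 62
f 62 63 64
f 62 64 44
f 63 41 65
f 63 65 64
f 64 65 66
f 64 66 44
f 65 41 67
f 65 67 66
f 66 67 68
f 66 68 44
f 67 41 69
f 67 69 68
f 68 69 70
f 68 70 44
f 69 41 71
f 69 71 70
f 70 71 72
f 70 72 44
f 71 41 42
f 71 42 72
f 72 42 43
f 72 43 44



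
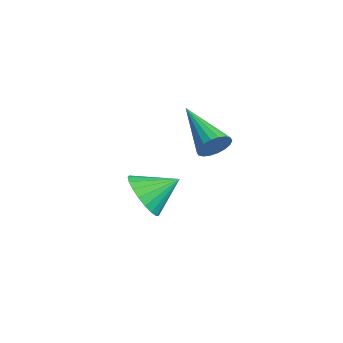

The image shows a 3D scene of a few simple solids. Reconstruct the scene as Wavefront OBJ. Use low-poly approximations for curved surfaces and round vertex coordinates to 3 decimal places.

v -2.806 1.363 -2.822
v -2.123 1.548 -3.329
v -2.614 2.417 -2.178
v -2.395 1.707 -3.507
v -2.737 1.807 -3.568
v -3.092 1.83 -3.499
v -3.397 1.772 -3.314
v -3.6 1.644 -3.043
v -3.666 1.467 -2.734
v -3.583 1.272 -2.441
v -3.366 1.093 -2.213
v -3.052 0.961 -2.091
v -2.696 0.898 -2.095
v -2.359 0.916 -2.225
v -2.099 1.011 -2.458
v -1.962 1.167 -2.754
v -1.97 1.357 -3.062
v -0.112 2.66 0.397
v 0.071 2.926 0.842
v -1.648 2.3 1.243
v -0.041 3.103 0.715
v -0.167 3.192 0.524
v -0.282 3.176 0.309
v -0.363 3.057 0.111
v -0.395 2.86 -0.031
v -0.371 2.623 -0.087
v -0.295 2.394 -0.048
v -0.184 2.217 0.079
v -0.058 2.128 0.269
v 0.057 2.144 0.485
v 0.139 2.263 0.683
v 0.17 2.46 0.824
v 0.146 2.697 0.881
f 2 1 4
f 2 4 3
f 4 1 5
f 4 5 3
f 5 1 6
f 5 6 3
f 6 1 7
f 6 7 3
f 7 1 8
f 7 8 3
f 8 1 9
f 8 9 3
f 9 1 10
f 9 10 3
f 10 1 11
f 10 11 3
f 11 1 12
f 11 12 3
f 12 1 13
f 12 13 3
f 13 1 14
f 13 14 3
f 14 1 15
f 14 15 3
f 15 1 16
f 15 16 3
f 16 1 17
f 16 17 3
f 17 1 2
f 17 2 3
f 19 18 21
f 19 21 20
f 21 18 22
f 21 22 20
f 22 18 23
f 22 23 20
f 23 18 24
f 23 24 20
f 24 18 25
f 24 25 20
f 25 18 26
f 25 26 20
f 26 18 27
f 26 27 20
f 27 18 28
f 27 28 20
f 28 18 29
f 28 29 20
f 29 18 30
f 29 30 20
f 30 18 31
f 30 31 20
f 31 18 32
f 31 32 20
f 32 18 33
f 32 33 20
f 33 18 19
f 33 19 20



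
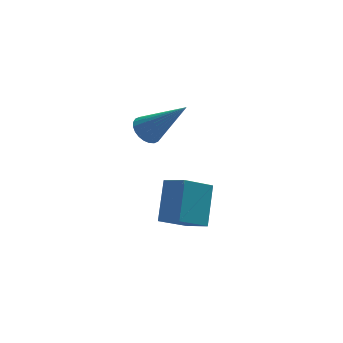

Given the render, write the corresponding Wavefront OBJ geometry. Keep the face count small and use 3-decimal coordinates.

v -2.983 0.705 0.922
v -2.514 0.587 0.487
v -1.697 -0.065 2.518
v -2.458 0.824 0.557
v -2.482 1.044 0.682
v -2.582 1.211 0.844
v -2.744 1.302 1.017
v -2.941 1.302 1.176
v -3.145 1.211 1.296
v -3.324 1.043 1.36
v -3.452 0.824 1.356
v -3.507 0.586 1.286
v -3.483 0.367 1.161
v -3.383 0.199 1
v -3.222 0.108 0.826
v -3.024 0.109 0.667
v -2.82 0.2 0.547
v -2.641 0.368 0.484
v -1.851 -0.794 -3.521
v -3.001 -1.183 -2.693
v -1.364 0.412 -2.277
v -2.514 0.023 -1.449
v -1.246 -1.543 -3.031
v -2.396 -1.932 -2.203
v -0.759 -0.337 -1.787
v -1.909 -0.726 -0.959
f 2 1 4
f 2 4 3
f 4 1 5
f 4 5 3
f 5 1 6
f 5 6 3
f 6 1 7
f 6 7 3
f 7 1 8
f 7 8 3
f 8 1 9
f 8 9 3
f 9 1 10
f 9 10 3
f 10 1 11
f 10 11 3
f 11 1 12
f 11 12 3
f 12 1 13
f 12 13 3
f 13 1 14
f 13 14 3
f 14 1 15
f 14 15 3
f 15 1 16
f 15 16 3
f 16 1 17
f 16 17 3
f 17 1 18
f 17 18 3
f 18 1 2
f 18 2 3
f 20 22 19
f 23 20 19
f 19 22 21
f 21 23 19
f 20 26 22
f 24 20 23
f 24 26 20
f 22 26 21
f 25 23 21
f 21 26 25
f 25 24 23
f 26 24 25



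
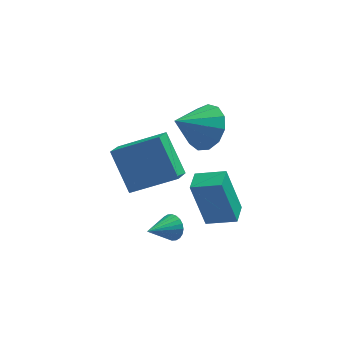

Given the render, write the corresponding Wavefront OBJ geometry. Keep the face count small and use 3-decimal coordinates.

v 3.573 0.212 -4.746
v 2.957 0.466 -2.65
v 3.789 1.167 -4.798
v 3.172 1.421 -2.702
v 4.788 -0.041 -4.358
v 4.171 0.213 -2.262
v 5.003 0.914 -4.41
v 4.387 1.168 -2.314
v 0.897 2.651 -4.754
v 0.604 1.743 -4.227
v 0.154 3.805 -3.178
v -0.139 2.897 -2.651
v 2.839 2.583 -3.789
v 2.546 1.675 -3.262
v 2.096 3.737 -2.213
v 1.803 2.829 -1.686
v 3.556 0.909 0.685
v 4.039 1.326 1.544
v 2.364 0.331 1.635
v 3.666 1.751 1.335
v 3.259 1.909 0.92
v 2.945 1.75 0.43
v 2.826 1.323 0.021
v 2.938 0.765 -0.177
v 3.247 0.253 -0.102
v 3.653 -0.052 0.223
v 4.029 -0.051 0.695
v 4.254 0.255 1.163
v 4.258 0.768 1.48
v 2.235 -1.566 -3.11
v 2.634 -1.745 -2.713
v 1.305 -2.354 -2.53
v 2.544 -1.562 -2.607
v 2.408 -1.379 -2.577
v 2.245 -1.224 -2.629
v 2.081 -1.122 -2.753
v 1.94 -1.087 -2.932
v 1.845 -1.125 -3.138
v 1.808 -1.23 -3.34
v 1.837 -1.387 -3.506
v 1.927 -1.57 -3.612
v 2.063 -1.753 -3.642
v 2.226 -1.908 -3.59
v 2.39 -2.01 -3.466
v 2.531 -2.045 -3.287
v 2.626 -2.007 -3.081
v 2.663 -1.902 -2.879
f 2 4 1
f 5 2 1
f 1 4 3
f 3 5 1
f 2 8 4
f 6 2 5
f 6 8 2
f 4 8 3
f 7 5 3
f 3 8 7
f 7 6 5
f 8 6 7
f 10 12 9
f 13 10 9
f 9 12 11
f 11 13 9
f 10 16 12
f 14 10 13
f 14 16 10
f 12 16 11
f 15 13 11
f 11 16 15
f 15 14 13
f 16 14 15
f 18 17 20
f 18 20 19
f 20 17 21
f 20 21 19
f 21 17 22
f 21 22 19
f 22 17 23
f 22 23 19
f 23 17 24
f 23 24 19
f 24 17 25
f 24 25 19
f 25 17 26
f 25 26 19
f 26 17 27
f 26 27 19
f 27 17 28
f 27 28 19
f 28 17 29
f 28 29 19
f 29 17 18
f 29 18 19
f 31 30 33
f 31 33 32
f 33 30 34
f 33 34 32
f 34 30 35
f 34 35 32
f 35 30 36
f 35 36 32
f 36 30 37
f 36 37 32
f 37 30 38
f 37 38 32
f 38 30 39
f 38 39 32
f 39 30 40
f 39 40 32
f 40 30 41
f 40 41 32
f 41 30 42
f 41 42 32
f 42 30 43
f 42 43 32
f 43 30 44
f 43 44 32
f 44 30 45
f 44 45 32
f 45 30 46
f 45 46 32
f 46 30 47
f 46 47 32
f 47 30 31
f 47 31 32



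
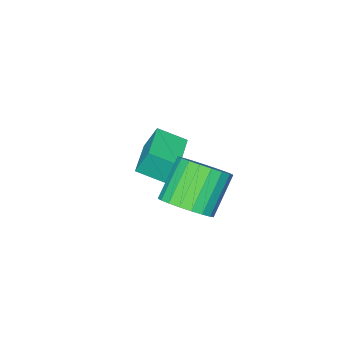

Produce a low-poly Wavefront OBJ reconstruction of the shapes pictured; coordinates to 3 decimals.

v -1.576 -3.274 -3.183
v -1.901 -2.852 -2.008
v -2.313 -2.326 -3.728
v -2.638 -1.903 -2.554
v -0.162 -2.177 -3.186
v -0.487 -1.754 -2.012
v -0.899 -1.228 -3.732
v -1.224 -0.806 -2.557
v 0.956 1.94 -1.883
v 1.756 1.917 -1.142
v 0.443 1.538 0.263
v -0.356 1.56 -0.477
v 1.635 2.354 -1.137
v 0.322 1.975 0.268
v 1.396 2.719 -1.261
v 0.084 2.34 0.144
v 1.082 2.95 -1.492
v -0.23 2.57 -0.087
v 0.746 3.005 -1.791
v -0.567 2.626 -0.386
v 0.446 2.877 -2.106
v -0.866 2.497 -0.701
v 0.235 2.586 -2.382
v -1.078 2.207 -0.977
v 0.148 2.184 -2.572
v -1.165 1.804 -1.166
v 0.201 1.739 -2.642
v -1.112 1.36 -1.237
v 0.384 1.33 -2.582
v -0.928 0.95 -1.176
v 0.667 1.025 -2.4
v -0.646 0.645 -0.995
v 0.999 0.879 -2.129
v -0.313 0.499 -0.724
v 1.324 0.916 -1.815
v 0.012 0.536 -0.41
v 1.586 1.13 -1.513
v 0.273 0.751 -0.108
v 1.738 1.485 -1.275
v 0.426 1.105 0.13
f 2 4 1
f 5 2 1
f 1 4 3
f 3 5 1
f 2 8 4
f 6 2 5
f 6 8 2
f 4 8 3
f 7 5 3
f 3 8 7
f 7 6 5
f 8 6 7
f 10 9 13
f 10 13 11
f 11 13 14
f 11 14 12
f 13 9 15
f 13 15 14
f 14 15 16
f 14 16 12
f 15 9 17
f 15 17 16
f 16 17 18
f 16 18 12
f 17 9 19
f 17 19 18
f 18 19 20
f 18 20 12
f 19 9 21
f 19 21 20
f 20 21 22
f 20 22 12
f 21 9 23
f 21 23 22
f 22 23 24
f 22 24 12
f 23 9 25
f 23 25 24
f 24 25 26
f 24 26 12
f 25 9 27
f 25 27 26
f 26 27 28
f 26 28 12
f 27 9 29
f 27 29 28
f 28 29 30
f 28 30 12
f 29 9 31
f 29 31 30
f 30 31 32
f 30 32 12
f 31 9 33
f 31 33 32
f 32 33 34
f 32 34 12
f 33 9 35
f 33 35 34
f 34 35 36
f 34 36 12
f 35 9 37
f 35 37 36
f 36 37 38
f 36 38 12
f 37 9 39
f 37 39 38
f 38 39 40
f 38 40 12
f 39 9 10
f 39 10 40
f 40 10 11
f 40 11 12



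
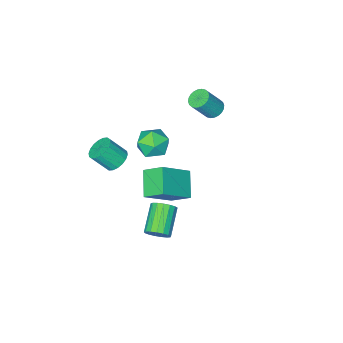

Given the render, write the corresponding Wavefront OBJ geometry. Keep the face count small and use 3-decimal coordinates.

v -3.492 -1.78 1.551
v -3.082 -2.136 1.212
v -2.217 -2.336 2.471
v -2.628 -1.98 2.809
v -2.985 -1.908 1.182
v -2.12 -2.107 2.441
v -2.965 -1.66 1.208
v -2.101 -1.86 2.467
v -3.026 -1.431 1.286
v -2.162 -1.63 2.545
v -3.158 -1.255 1.404
v -2.293 -1.454 2.663
v -3.34 -1.159 1.545
v -2.476 -1.358 2.804
v -3.546 -1.157 1.686
v -2.681 -1.357 2.945
v -3.743 -1.25 1.807
v -2.879 -1.45 3.066
v -3.903 -1.424 1.889
v -3.038 -1.624 3.148
v -4 -1.653 1.919
v -3.135 -1.852 3.178
v -4.019 -1.9 1.893
v -3.155 -2.1 3.152
v -3.958 -2.13 1.815
v -3.094 -2.329 3.074
v -3.827 -2.306 1.697
v -2.962 -2.505 2.956
v -3.644 -2.402 1.556
v -2.78 -2.601 2.815
v -3.439 -2.403 1.415
v -2.574 -2.603 2.674
v -3.241 -2.31 1.294
v -2.377 -2.51 2.553
v 0.56 -0.006 -2.611
v -0.22 -1.144 -1.725
v 0.025 0.977 -1.821
v -0.755 -0.161 -0.934
v 2.215 -0.139 -1.326
v 1.435 -1.277 -0.439
v 1.68 0.844 -0.535
v 0.9 -0.294 0.351
v -0.952 -2.326 -0.055
v 0.069 -2.188 -0.05
v -0.769 -3.652 -1.05
v 0.252 -3.514 -1.045
v -0.23 -3.823 -0.188
v -0.344 -3.004 0.426
v -0.356 -2.836 -1.526
v -0.47 -2.017 -0.912
v 0.437 -2.504 -0.959
v 0.515 -3.113 -0.132
v -1.215 -2.727 -0.968
v -1.137 -3.336 -0.141
v 4.107 3.738 0.217
v 4.619 3.486 0.587
v 3.526 2.531 1.452
v 3.013 2.782 1.083
v 4.523 3.747 0.755
v 3.43 2.792 1.62
v 4.332 4.007 0.8
v 3.239 3.052 1.665
v 4.089 4.205 0.711
v 2.996 3.25 1.576
v 3.85 4.296 0.51
v 2.757 3.34 1.375
v 3.67 4.259 0.241
v 2.577 3.303 1.106
v 3.59 4.102 -0.033
v 2.497 3.147 0.832
v 3.628 3.862 -0.25
v 2.535 2.907 0.616
v 3.776 3.594 -0.359
v 2.683 2.639 0.506
v 3.999 3.358 -0.337
v 2.906 2.403 0.529
v 4.247 3.21 -0.187
v 3.154 2.255 0.678
v 4.463 3.182 0.055
v 3.37 2.227 0.92
v 4.597 3.281 0.334
v 3.504 2.326 1.199
v 1.968 -2.943 -0.645
v 2.542 -2.442 -0.758
v 3.225 -2.996 0.252
v 2.652 -3.497 0.365
v 2.342 -2.278 -0.533
v 3.025 -2.833 0.478
v 2.067 -2.247 -0.33
v 2.75 -2.802 0.68
v 1.773 -2.353 -0.19
v 2.456 -2.908 0.821
v 1.518 -2.576 -0.139
v 2.201 -3.131 0.871
v 1.352 -2.872 -0.189
v 2.035 -3.427 0.821
v 1.308 -3.181 -0.33
v 1.991 -3.736 0.681
v 1.395 -3.444 -0.532
v 2.078 -3.998 0.478
v 1.595 -3.607 -0.758
v 2.278 -4.162 0.253
v 1.87 -3.638 -0.96
v 2.553 -4.193 0.05
v 2.164 -3.532 -1.101
v 2.847 -4.087 -0.09
v 2.419 -3.309 -1.151
v 3.102 -3.864 -0.141
v 2.585 -3.013 -1.101
v 3.268 -3.568 -0.091
v 2.629 -2.704 -0.961
v 3.312 -3.259 0.05
f 2 1 5
f 2 5 3
f 3 5 6
f 3 6 4
f 5 1 7
f 5 7 6
f 6 7 8
f 6 8 4
f 7 1 9
f 7 9 8
f 8 9 10
f 8 10 4
f 9 1 11
f 9 11 10
f 10 11 12
f 10 12 4
f 11 1 13
f 11 13 12
f 12 13 14
f 12 14 4
f 13 1 15
f 13 15 14
f 14 15 16
f 14 16 4
f 15 1 17
f 15 17 16
f 16 17 18
f 16 18 4
f 17 1 19
f 17 19 18
f 18 19 20
f 18 20 4
f 19 1 21
f 19 21 20
f 20 21 22
f 20 22 4
f 21 1 23
f 21 23 22
f 22 23 24
f 22 24 4
f 23 1 25
f 23 25 24
f 24 25 26
f 24 26 4
f 25 1 27
f 25 27 26
f 26 27 28
f 26 28 4
f 27 1 29
f 27 29 28
f 28 29 30
f 28 30 4
f 29 1 31
f 29 31 30
f 30 31 32
f 30 32 4
f 31 1 33
f 31 33 32
f 32 33 34
f 32 34 4
f 33 1 2
f 33 2 34
f 34 2 3
f 34 3 4
f 36 38 35
f 39 36 35
f 35 38 37
f 37 39 35
f 36 42 38
f 40 36 39
f 40 42 36
f 38 42 37
f 41 39 37
f 37 42 41
f 41 40 39
f 42 40 41
f 43 54 48
f 43 48 44
f 43 44 50
f 43 50 53
f 43 53 54
f 44 48 52
f 48 54 47
f 54 53 45
f 53 50 49
f 50 44 51
f 46 52 47
f 46 47 45
f 46 45 49
f 46 49 51
f 46 51 52
f 47 52 48
f 45 47 54
f 49 45 53
f 51 49 50
f 52 51 44
f 56 55 59
f 56 59 57
f 57 59 60
f 57 60 58
f 59 55 61
f 59 61 60
f 60 61 62
f 60 62 58
f 61 55 63
f 61 63 62
f 62 63 64
f 62 64 58
f 63 55 65
f 63 65 64
f 64 65 66
f 64 66 58
f 65 55 67
f 65 67 66
f 66 67 68
f 66 68 58
f 67 55 69
f 67 69 68
f 68 69 70
f 68 70 58
f 69 55 71
f 69 71 70
f 70 71 72
f 70 72 58
f 71 55 73
f 71 73 72
f 72 73 74
f 72 74 58
f 73 55 75
f 73 75 74
f 74 75 76
f 74 76 58
f 75 55 77
f 75 77 76
f 76 77 78
f 76 78 58
f 77 55 79
f 77 79 78
f 78 79 80
f 78 80 58
f 79 55 81
f 79 81 80
f 80 81 82
f 80 82 58
f 81 55 56
f 81 56 82
f 82 56 57
f 82 57 58
f 84 83 87
f 84 87 85
f 85 87 88
f 85 88 86
f 87 83 89
f 87 89 88
f 88 89 90
f 88 90 86
f 89 83 91
f 89 91 90
f 90 91 92
f 90 92 86
f 91 83 93
f 91 93 92
f 92 93 94
f 92 94 86
f 93 83 95
f 93 95 94
f 94 95 96
f 94 96 86
f 95 83 97
f 95 97 96
f 96 97 98
f 96 98 86
f 97 83 99
f 97 99 98
f 98 99 100
f 98 100 86
f 99 83 101
f 99 101 100
f 100 101 102
f 100 102 86
f 101 83 103
f 101 103 102
f 102 103 104
f 102 104 86
f 103 83 105
f 103 105 104
f 104 105 106
f 104 106 86
f 105 83 107
f 105 107 106
f 106 107 108
f 106 108 86
f 107 83 109
f 107 109 108
f 108 109 110
f 108 110 86
f 109 83 111
f 109 111 110
f 110 111 112
f 110 112 86
f 111 83 84
f 111 84 112
f 112 84 85
f 112 85 86



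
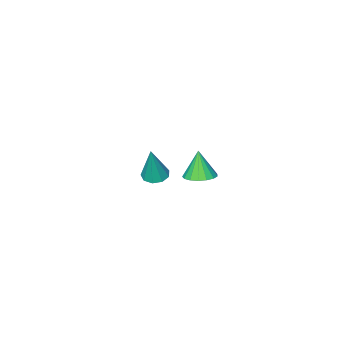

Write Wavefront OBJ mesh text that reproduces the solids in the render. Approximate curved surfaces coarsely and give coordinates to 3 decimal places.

v -1.578 -3.196 -2.294
v -1.031 -3.2 -2.418
v -1.222 -3.004 -0.726
v -1.166 -2.841 -2.431
v -1.494 -2.649 -2.38
v -1.86 -2.712 -2.289
v -2.095 -3.002 -2.201
v -2.087 -3.382 -2.156
v -1.841 -3.675 -2.176
v -1.472 -3.744 -2.251
v -1.152 -3.556 -2.347
v 0.235 1.765 1.214
v 0.658 2.185 1.383
v 0.085 1.475 2.306
v 0.402 2.336 1.388
v 0.108 2.356 1.353
v -0.157 2.24 1.286
v -0.332 2.016 1.203
v -0.377 1.734 1.122
v -0.283 1.459 1.062
v -0.069 1.255 1.037
v 0.214 1.167 1.052
v 0.502 1.216 1.105
v 0.728 1.391 1.182
v 0.842 1.652 1.267
v 0.817 1.938 1.34
f 2 1 4
f 2 4 3
f 4 1 5
f 4 5 3
f 5 1 6
f 5 6 3
f 6 1 7
f 6 7 3
f 7 1 8
f 7 8 3
f 8 1 9
f 8 9 3
f 9 1 10
f 9 10 3
f 10 1 11
f 10 11 3
f 11 1 2
f 11 2 3
f 13 12 15
f 13 15 14
f 15 12 16
f 15 16 14
f 16 12 17
f 16 17 14
f 17 12 18
f 17 18 14
f 18 12 19
f 18 19 14
f 19 12 20
f 19 20 14
f 20 12 21
f 20 21 14
f 21 12 22
f 21 22 14
f 22 12 23
f 22 23 14
f 23 12 24
f 23 24 14
f 24 12 25
f 24 25 14
f 25 12 26
f 25 26 14
f 26 12 13
f 26 13 14



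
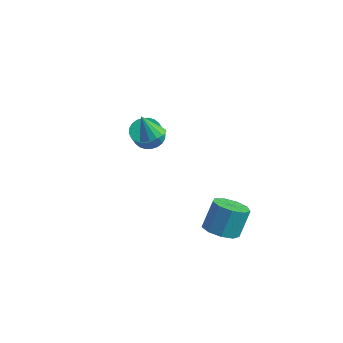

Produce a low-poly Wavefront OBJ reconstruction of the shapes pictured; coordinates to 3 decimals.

v -2.421 2.654 -0.273
v -1.692 3.007 -0.253
v -1.451 2.459 0.633
v -2.179 2.106 0.613
v -1.863 3.21 -0.081
v -1.622 2.661 0.805
v -2.119 3.328 0.062
v -1.878 2.779 0.948
v -2.421 3.343 0.153
v -2.18 2.794 1.04
v -2.723 3.254 0.18
v -2.482 2.705 1.066
v -2.979 3.073 0.138
v -2.738 2.524 1.024
v -3.15 2.828 0.033
v -2.909 2.28 0.919
v -3.21 2.558 -0.118
v -2.969 2.009 0.768
v -3.149 2.301 -0.293
v -2.908 1.753 0.593
v -2.978 2.099 -0.465
v -2.737 1.55 0.421
v -2.722 1.981 -0.608
v -2.481 1.432 0.278
v -2.42 1.966 -0.7
v -2.179 1.417 0.187
v -2.118 2.055 -0.726
v -1.877 1.506 0.16
v -1.862 2.236 -0.684
v -1.621 1.687 0.202
v -1.691 2.48 -0.579
v -1.45 1.932 0.307
v -1.631 2.751 -0.428
v -1.39 2.202 0.458
v 2.851 2.158 -4.222
v 3.491 1.503 -3.901
v 3.509 2.247 -2.417
v 2.869 2.902 -2.738
v 3.81 2.021 -4.165
v 3.828 2.766 -2.682
v 3.68 2.604 -4.456
v 3.698 3.348 -2.972
v 3.162 2.977 -4.637
v 3.181 3.722 -3.153
v 2.499 2.967 -4.624
v 2.517 3.712 -3.14
v 2 2.579 -4.423
v 2.019 3.323 -2.939
v 1.9 1.993 -4.128
v 1.918 2.737 -2.644
v 2.244 1.484 -3.877
v 2.262 2.229 -2.393
v 2.872 1.291 -3.787
v 2.891 2.035 -2.303
v 0.069 0.401 2.279
v 0.571 0.772 2.595
v -0.529 0.219 3.441
v 0.318 1.015 2.503
v -0.001 1.094 2.352
v -0.302 0.987 2.18
v -0.503 0.723 2.035
v -0.552 0.373 1.955
v -0.434 0.031 1.962
v -0.181 -0.213 2.054
v 0.138 -0.291 2.205
v 0.439 -0.184 2.377
v 0.641 0.08 2.522
v 0.689 0.43 2.602
f 2 1 5
f 2 5 3
f 3 5 6
f 3 6 4
f 5 1 7
f 5 7 6
f 6 7 8
f 6 8 4
f 7 1 9
f 7 9 8
f 8 9 10
f 8 10 4
f 9 1 11
f 9 11 10
f 10 11 12
f 10 12 4
f 11 1 13
f 11 13 12
f 12 13 14
f 12 14 4
f 13 1 15
f 13 15 14
f 14 15 16
f 14 16 4
f 15 1 17
f 15 17 16
f 16 17 18
f 16 18 4
f 17 1 19
f 17 19 18
f 18 19 20
f 18 20 4
f 19 1 21
f 19 21 20
f 20 21 22
f 20 22 4
f 21 1 23
f 21 23 22
f 22 23 24
f 22 24 4
f 23 1 25
f 23 25 24
f 24 25 26
f 24 26 4
f 25 1 27
f 25 27 26
f 26 27 28
f 26 28 4
f 27 1 29
f 27 29 28
f 28 29 30
f 28 30 4
f 29 1 31
f 29 31 30
f 30 31 32
f 30 32 4
f 31 1 33
f 31 33 32
f 32 33 34
f 32 34 4
f 33 1 2
f 33 2 34
f 34 2 3
f 34 3 4
f 36 35 39
f 36 39 37
f 37 39 40
f 37 40 38
f 39 35 41
f 39 41 40
f 40 41 42
f 40 42 38
f 41 35 43
f 41 43 42
f 42 43 44
f 42 44 38
f 43 35 45
f 43 45 44
f 44 45 46
f 44 46 38
f 45 35 47
f 45 47 46
f 46 47 48
f 46 48 38
f 47 35 49
f 47 49 48
f 48 49 50
f 48 50 38
f 49 35 51
f 49 51 50
f 50 51 52
f 50 52 38
f 51 35 53
f 51 53 52
f 52 53 54
f 52 54 38
f 53 35 36
f 53 36 54
f 54 36 37
f 54 37 38
f 56 55 58
f 56 58 57
f 58 55 59
f 58 59 57
f 59 55 60
f 59 60 57
f 60 55 61
f 60 61 57
f 61 55 62
f 61 62 57
f 62 55 63
f 62 63 57
f 63 55 64
f 63 64 57
f 64 55 65
f 64 65 57
f 65 55 66
f 65 66 57
f 66 55 67
f 66 67 57
f 67 55 68
f 67 68 57
f 68 55 56
f 68 56 57



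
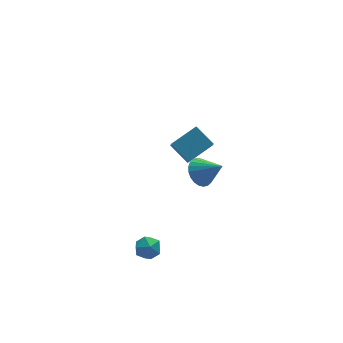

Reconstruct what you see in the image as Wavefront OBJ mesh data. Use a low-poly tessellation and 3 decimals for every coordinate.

v 3.253 1.898 -3.182
v 3.953 2.554 -3.142
v 4.107 0.922 -2.098
v 3.73 2.668 -2.863
v 3.434 2.665 -2.633
v 3.111 2.545 -2.487
v 2.81 2.327 -2.446
v 2.576 2.043 -2.518
v 2.445 1.738 -2.69
v 2.437 1.456 -2.938
v 2.554 1.243 -3.222
v 2.777 1.128 -3.501
v 3.072 1.132 -3.73
v 3.396 1.252 -3.877
v 3.697 1.47 -3.917
v 3.931 1.754 -3.846
v 4.062 2.059 -3.673
v 4.07 2.34 -3.426
v -2.451 -2.463 -3.014
v -1.998 -2.641 -3.661
v -2.142 -3.619 -2.479
v -1.689 -3.797 -3.126
v -1.454 -3.214 -2.616
v -1.645 -2.5 -2.946
v -2.495 -3.76 -3.194
v -2.686 -3.046 -3.524
v -2.025 -3.443 -3.772
v -1.382 -3.106 -3.415
v -2.758 -3.154 -2.725
v -2.115 -2.817 -2.368
v 0.371 -2.7 2.853
v 0.172 -3.248 3.512
v -0.124 -1.64 3.585
v -0.323 -2.188 4.244
v 1.883 -2.452 3.516
v 1.684 -3 4.175
v 1.388 -1.392 4.248
v 1.189 -1.94 4.907
f 2 1 4
f 2 4 3
f 4 1 5
f 4 5 3
f 5 1 6
f 5 6 3
f 6 1 7
f 6 7 3
f 7 1 8
f 7 8 3
f 8 1 9
f 8 9 3
f 9 1 10
f 9 10 3
f 10 1 11
f 10 11 3
f 11 1 12
f 11 12 3
f 12 1 13
f 12 13 3
f 13 1 14
f 13 14 3
f 14 1 15
f 14 15 3
f 15 1 16
f 15 16 3
f 16 1 17
f 16 17 3
f 17 1 18
f 17 18 3
f 18 1 2
f 18 2 3
f 19 30 24
f 19 24 20
f 19 20 26
f 19 26 29
f 19 29 30
f 20 24 28
f 24 30 23
f 30 29 21
f 29 26 25
f 26 20 27
f 22 28 23
f 22 23 21
f 22 21 25
f 22 25 27
f 22 27 28
f 23 28 24
f 21 23 30
f 25 21 29
f 27 25 26
f 28 27 20
f 32 34 31
f 35 32 31
f 31 34 33
f 33 35 31
f 32 38 34
f 36 32 35
f 36 38 32
f 34 38 33
f 37 35 33
f 33 38 37
f 37 36 35
f 38 36 37



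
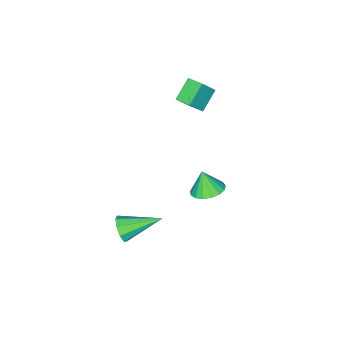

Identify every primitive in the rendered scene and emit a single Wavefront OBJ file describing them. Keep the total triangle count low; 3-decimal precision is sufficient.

v -3.655 -2.095 3.442
v -2.877 -2.244 4.435
v -3.666 -1.217 3.582
v -2.888 -1.365 4.575
v -2.612 -1.955 2.645
v -1.834 -2.103 3.638
v -2.623 -1.076 2.785
v -1.845 -1.225 3.778
v 2.792 -1.385 -2.615
v 3.207 -1.288 -1.997
v 1.388 -0.035 -1.885
v 3.345 -0.949 -2.357
v 3.225 -0.815 -2.837
v 2.902 -0.947 -3.213
v 2.528 -1.284 -3.309
v 2.277 -1.669 -3.08
v 2.267 -1.921 -2.633
v 2.503 -1.922 -2.178
v 2.874 -1.672 -1.927
v -1.482 0.283 -1.707
v -0.975 -0.396 -1.942
v -1.518 -0.143 -0.553
v -0.699 -0.1 -1.824
v -0.603 0.283 -1.679
v -0.708 0.667 -1.541
v -0.99 0.963 -1.44
v -1.386 1.103 -1.4
v -1.803 1.055 -1.431
v -2.147 0.831 -1.525
v -2.338 0.481 -1.66
v -2.334 0.086 -1.806
v -2.134 -0.264 -1.929
v -1.785 -0.488 -2.001
v -1.367 -0.536 -2.006
f 2 4 1
f 5 2 1
f 1 4 3
f 3 5 1
f 2 8 4
f 6 2 5
f 6 8 2
f 4 8 3
f 7 5 3
f 3 8 7
f 7 6 5
f 8 6 7
f 10 9 12
f 10 12 11
f 12 9 13
f 12 13 11
f 13 9 14
f 13 14 11
f 14 9 15
f 14 15 11
f 15 9 16
f 15 16 11
f 16 9 17
f 16 17 11
f 17 9 18
f 17 18 11
f 18 9 19
f 18 19 11
f 19 9 10
f 19 10 11
f 21 20 23
f 21 23 22
f 23 20 24
f 23 24 22
f 24 20 25
f 24 25 22
f 25 20 26
f 25 26 22
f 26 20 27
f 26 27 22
f 27 20 28
f 27 28 22
f 28 20 29
f 28 29 22
f 29 20 30
f 29 30 22
f 30 20 31
f 30 31 22
f 31 20 32
f 31 32 22
f 32 20 33
f 32 33 22
f 33 20 34
f 33 34 22
f 34 20 21
f 34 21 22



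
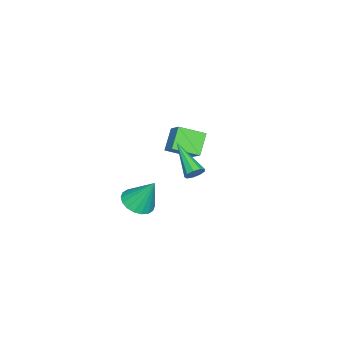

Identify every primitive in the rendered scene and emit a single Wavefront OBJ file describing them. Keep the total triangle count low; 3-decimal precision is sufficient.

v 1.384 2.414 -0.076
v 1.727 2.465 0.363
v 0.176 0.966 1.036
v 1.444 2.721 0.388
v 1.132 2.834 0.196
v 0.938 2.75 -0.124
v 0.953 2.509 -0.421
v 1.17 2.224 -0.557
v 1.486 2.028 -0.468
v 1.755 2.013 -0.196
v 1.851 2.186 0.132
v 3.942 0.463 -0.91
v 4.831 0.635 -1.002
v 3.938 1.357 0.71
v 4.658 0.955 -1.18
v 4.344 1.178 -1.304
v 3.949 1.259 -1.35
v 3.554 1.183 -1.308
v 3.235 0.964 -1.188
v 3.057 0.646 -1.013
v 3.053 0.291 -0.817
v 3.226 -0.029 -0.64
v 3.541 -0.252 -0.516
v 3.935 -0.334 -0.47
v 4.33 -0.257 -0.511
v 4.649 -0.038 -0.631
v 4.828 0.28 -0.807
v -1.803 -0.507 -1.274
v -2.839 -0.567 -0.291
v -2.434 0.769 -1.861
v -3.47 0.709 -0.878
v -1.11 0.191 -0.502
v -2.146 0.131 0.481
v -1.741 1.467 -1.089
v -2.777 1.407 -0.106
f 2 1 4
f 2 4 3
f 4 1 5
f 4 5 3
f 5 1 6
f 5 6 3
f 6 1 7
f 6 7 3
f 7 1 8
f 7 8 3
f 8 1 9
f 8 9 3
f 9 1 10
f 9 10 3
f 10 1 11
f 10 11 3
f 11 1 2
f 11 2 3
f 13 12 15
f 13 15 14
f 15 12 16
f 15 16 14
f 16 12 17
f 16 17 14
f 17 12 18
f 17 18 14
f 18 12 19
f 18 19 14
f 19 12 20
f 19 20 14
f 20 12 21
f 20 21 14
f 21 12 22
f 21 22 14
f 22 12 23
f 22 23 14
f 23 12 24
f 23 24 14
f 24 12 25
f 24 25 14
f 25 12 26
f 25 26 14
f 26 12 27
f 26 27 14
f 27 12 13
f 27 13 14
f 29 31 28
f 32 29 28
f 28 31 30
f 30 32 28
f 29 35 31
f 33 29 32
f 33 35 29
f 31 35 30
f 34 32 30
f 30 35 34
f 34 33 32
f 35 33 34



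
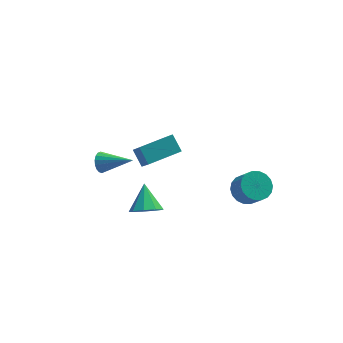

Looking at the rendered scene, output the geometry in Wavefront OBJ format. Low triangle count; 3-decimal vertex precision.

v -3.646 -0.964 3.594
v -3.319 -0.779 3.152
v -2.274 -1.736 4.286
v -3.298 -0.587 3.323
v -3.346 -0.47 3.548
v -3.453 -0.451 3.782
v -3.598 -0.533 3.979
v -3.753 -0.701 4.099
v -3.887 -0.921 4.119
v -3.973 -1.149 4.035
v -3.994 -1.341 3.864
v -3.947 -1.458 3.639
v -3.839 -1.478 3.405
v -3.694 -1.395 3.208
v -3.539 -1.227 3.088
v -3.405 -1.008 3.068
v -1.851 -2.81 1.319
v -1.379 -2.407 0.768
v -1.749 -1.67 2.241
v -1.926 -2.286 0.679
v -2.439 -2.41 0.89
v -2.676 -2.721 1.301
v -2.528 -3.074 1.72
v -2.063 -3.303 1.952
v -1.499 -3.302 1.887
v -1.1 -3.07 1.556
v -1.052 -2.717 1.114
v 2.886 -2.841 2.057
v 3.54 -3.105 1.658
v 3.868 -3.782 2.644
v 3.214 -3.519 3.043
v 3.66 -2.807 1.823
v 3.989 -3.485 2.808
v 3.628 -2.517 2.033
v 3.956 -3.194 3.019
v 3.448 -2.29 2.249
v 3.776 -2.968 3.234
v 3.157 -2.173 2.426
v 3.485 -2.851 3.412
v 2.812 -2.188 2.531
v 3.141 -2.866 3.516
v 2.482 -2.333 2.541
v 2.81 -3.01 3.527
v 2.232 -2.578 2.456
v 2.56 -3.255 3.442
v 2.111 -2.875 2.292
v 2.44 -3.553 3.277
v 2.144 -3.166 2.081
v 2.472 -3.843 3.067
v 2.324 -3.392 1.866
v 2.652 -4.07 2.851
v 2.615 -3.509 1.688
v 2.943 -4.187 2.674
v 2.959 -3.494 1.584
v 3.288 -4.172 2.569
v 3.29 -3.35 1.573
v 3.618 -4.027 2.559
v -1.104 0.832 1.011
v -1.403 1.587 1.675
v -1.246 1.945 -0.319
v -1.545 2.701 0.346
v 0.625 1.319 1.234
v 0.326 2.075 1.899
v 0.483 2.433 -0.095
v 0.184 3.188 0.569
f 2 1 4
f 2 4 3
f 4 1 5
f 4 5 3
f 5 1 6
f 5 6 3
f 6 1 7
f 6 7 3
f 7 1 8
f 7 8 3
f 8 1 9
f 8 9 3
f 9 1 10
f 9 10 3
f 10 1 11
f 10 11 3
f 11 1 12
f 11 12 3
f 12 1 13
f 12 13 3
f 13 1 14
f 13 14 3
f 14 1 15
f 14 15 3
f 15 1 16
f 15 16 3
f 16 1 2
f 16 2 3
f 18 17 20
f 18 20 19
f 20 17 21
f 20 21 19
f 21 17 22
f 21 22 19
f 22 17 23
f 22 23 19
f 23 17 24
f 23 24 19
f 24 17 25
f 24 25 19
f 25 17 26
f 25 26 19
f 26 17 27
f 26 27 19
f 27 17 18
f 27 18 19
f 29 28 32
f 29 32 30
f 30 32 33
f 30 33 31
f 32 28 34
f 32 34 33
f 33 34 35
f 33 35 31
f 34 28 36
f 34 36 35
f 35 36 37
f 35 37 31
f 36 28 38
f 36 38 37
f 37 38 39
f 37 39 31
f 38 28 40
f 38 40 39
f 39 40 41
f 39 41 31
f 40 28 42
f 40 42 41
f 41 42 43
f 41 43 31
f 42 28 44
f 42 44 43
f 43 44 45
f 43 45 31
f 44 28 46
f 44 46 45
f 45 46 47
f 45 47 31
f 46 28 48
f 46 48 47
f 47 48 49
f 47 49 31
f 48 28 50
f 48 50 49
f 49 50 51
f 49 51 31
f 50 28 52
f 50 52 51
f 51 52 53
f 51 53 31
f 52 28 54
f 52 54 53
f 53 54 55
f 53 55 31
f 54 28 56
f 54 56 55
f 55 56 57
f 55 57 31
f 56 28 29
f 56 29 57
f 57 29 30
f 57 30 31
f 59 61 58
f 62 59 58
f 58 61 60
f 60 62 58
f 59 65 61
f 63 59 62
f 63 65 59
f 61 65 60
f 64 62 60
f 60 65 64
f 64 63 62
f 65 63 64



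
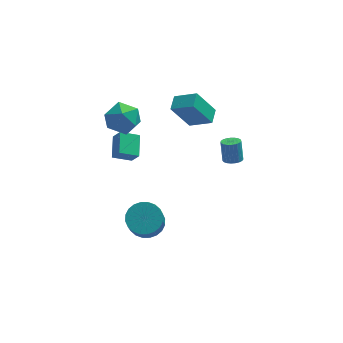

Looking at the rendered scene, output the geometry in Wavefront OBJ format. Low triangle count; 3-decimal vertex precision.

v 1.686 -0.825 -0.576
v 2.211 -0.699 -0.592
v 2.139 -0.25 0.54
v 1.614 -0.375 0.556
v 2.116 -0.512 -0.672
v 2.044 -0.063 0.46
v 1.947 -0.38 -0.736
v 1.875 0.07 0.396
v 1.732 -0.323 -0.772
v 1.66 0.126 0.36
v 1.51 -0.354 -0.774
v 1.438 0.095 0.358
v 1.318 -0.466 -0.742
v 1.246 -0.017 0.39
v 1.19 -0.64 -0.681
v 1.117 -0.191 0.451
v 1.147 -0.846 -0.602
v 1.075 -0.397 0.53
v 1.198 -1.048 -0.518
v 1.126 -0.599 0.614
v 1.333 -1.212 -0.445
v 1.261 -0.762 0.687
v 1.529 -1.308 -0.394
v 1.457 -0.859 0.738
v 1.753 -1.321 -0.375
v 1.68 -0.872 0.757
v 1.964 -1.248 -0.39
v 1.892 -0.799 0.742
v 2.128 -1.102 -0.438
v 2.056 -0.653 0.694
v 2.215 -0.908 -0.509
v 2.143 -0.459 0.623
v -2.936 -2.36 -4.007
v -1.968 -2.332 -3.856
v -2.136 -3.132 -2.623
v -3.104 -3.16 -2.773
v -2.082 -2.019 -3.669
v -2.25 -2.819 -2.435
v -2.325 -1.757 -3.533
v -2.494 -2.558 -2.299
v -2.662 -1.588 -3.469
v -2.83 -2.388 -2.235
v -3.04 -1.536 -3.487
v -3.209 -2.336 -2.253
v -3.403 -1.609 -3.584
v -3.571 -2.41 -2.35
v -3.694 -1.797 -3.745
v -3.863 -2.597 -2.512
v -3.87 -2.071 -3.947
v -4.039 -2.871 -2.713
v -3.904 -2.388 -4.157
v -4.072 -3.188 -2.924
v -3.79 -2.701 -4.345
v -3.958 -3.501 -3.111
v -3.546 -2.962 -4.481
v -3.715 -3.763 -3.247
v -3.21 -3.132 -4.545
v -3.378 -3.932 -3.311
v -2.831 -3.184 -4.527
v -3 -3.984 -3.293
v -2.469 -3.11 -4.43
v -2.637 -3.911 -3.196
v -2.177 -2.923 -4.268
v -2.346 -3.723 -3.035
v -2.001 -2.649 -4.067
v -2.17 -3.449 -2.833
v -3.556 -0.995 -0.009
v -4.574 -1.086 0.449
v -3.422 0.224 0.53
v -4.44 0.133 0.988
v -3.2 -1.353 0.712
v -4.218 -1.444 1.17
v -3.066 -0.134 1.251
v -4.084 -0.225 1.709
v -4.091 0.366 3.672
v -3.493 0.726 2.857
v -4.387 -1.106 2.803
v -3.789 -0.746 1.988
v -3.327 -1 2.922
v -3.144 -0.09 3.459
v -4.736 -0.29 2.201
v -4.553 0.62 2.738
v -3.892 0.321 1.948
v -3.021 -0.118 2.394
v -4.859 -0.262 3.266
v -3.988 -0.701 3.712
v -0.486 0.152 1.574
v -1.472 0.032 3.171
v -0.223 1.004 1.8
v -1.209 0.884 3.397
v 0.629 -0.364 2.223
v -0.357 -0.484 3.82
v 0.892 0.488 2.449
v -0.094 0.368 4.046
f 2 1 5
f 2 5 3
f 3 5 6
f 3 6 4
f 5 1 7
f 5 7 6
f 6 7 8
f 6 8 4
f 7 1 9
f 7 9 8
f 8 9 10
f 8 10 4
f 9 1 11
f 9 11 10
f 10 11 12
f 10 12 4
f 11 1 13
f 11 13 12
f 12 13 14
f 12 14 4
f 13 1 15
f 13 15 14
f 14 15 16
f 14 16 4
f 15 1 17
f 15 17 16
f 16 17 18
f 16 18 4
f 17 1 19
f 17 19 18
f 18 19 20
f 18 20 4
f 19 1 21
f 19 21 20
f 20 21 22
f 20 22 4
f 21 1 23
f 21 23 22
f 22 23 24
f 22 24 4
f 23 1 25
f 23 25 24
f 24 25 26
f 24 26 4
f 25 1 27
f 25 27 26
f 26 27 28
f 26 28 4
f 27 1 29
f 27 29 28
f 28 29 30
f 28 30 4
f 29 1 31
f 29 31 30
f 30 31 32
f 30 32 4
f 31 1 2
f 31 2 32
f 32 2 3
f 32 3 4
f 34 33 37
f 34 37 35
f 35 37 38
f 35 38 36
f 37 33 39
f 37 39 38
f 38 39 40
f 38 40 36
f 39 33 41
f 39 41 40
f 40 41 42
f 40 42 36
f 41 33 43
f 41 43 42
f 42 43 44
f 42 44 36
f 43 33 45
f 43 45 44
f 44 45 46
f 44 46 36
f 45 33 47
f 45 47 46
f 46 47 48
f 46 48 36
f 47 33 49
f 47 49 48
f 48 49 50
f 48 50 36
f 49 33 51
f 49 51 50
f 50 51 52
f 50 52 36
f 51 33 53
f 51 53 52
f 52 53 54
f 52 54 36
f 53 33 55
f 53 55 54
f 54 55 56
f 54 56 36
f 55 33 57
f 55 57 56
f 56 57 58
f 56 58 36
f 57 33 59
f 57 59 58
f 58 59 60
f 58 60 36
f 59 33 61
f 59 61 60
f 60 61 62
f 60 62 36
f 61 33 63
f 61 63 62
f 62 63 64
f 62 64 36
f 63 33 65
f 63 65 64
f 64 65 66
f 64 66 36
f 65 33 34
f 65 34 66
f 66 34 35
f 66 35 36
f 68 70 67
f 71 68 67
f 67 70 69
f 69 71 67
f 68 74 70
f 72 68 71
f 72 74 68
f 70 74 69
f 73 71 69
f 69 74 73
f 73 72 71
f 74 72 73
f 75 86 80
f 75 80 76
f 75 76 82
f 75 82 85
f 75 85 86
f 76 80 84
f 80 86 79
f 86 85 77
f 85 82 81
f 82 76 83
f 78 84 79
f 78 79 77
f 78 77 81
f 78 81 83
f 78 83 84
f 79 84 80
f 77 79 86
f 81 77 85
f 83 81 82
f 84 83 76
f 88 90 87
f 91 88 87
f 87 90 89
f 89 91 87
f 88 94 90
f 92 88 91
f 92 94 88
f 90 94 89
f 93 91 89
f 89 94 93
f 93 92 91
f 94 92 93

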